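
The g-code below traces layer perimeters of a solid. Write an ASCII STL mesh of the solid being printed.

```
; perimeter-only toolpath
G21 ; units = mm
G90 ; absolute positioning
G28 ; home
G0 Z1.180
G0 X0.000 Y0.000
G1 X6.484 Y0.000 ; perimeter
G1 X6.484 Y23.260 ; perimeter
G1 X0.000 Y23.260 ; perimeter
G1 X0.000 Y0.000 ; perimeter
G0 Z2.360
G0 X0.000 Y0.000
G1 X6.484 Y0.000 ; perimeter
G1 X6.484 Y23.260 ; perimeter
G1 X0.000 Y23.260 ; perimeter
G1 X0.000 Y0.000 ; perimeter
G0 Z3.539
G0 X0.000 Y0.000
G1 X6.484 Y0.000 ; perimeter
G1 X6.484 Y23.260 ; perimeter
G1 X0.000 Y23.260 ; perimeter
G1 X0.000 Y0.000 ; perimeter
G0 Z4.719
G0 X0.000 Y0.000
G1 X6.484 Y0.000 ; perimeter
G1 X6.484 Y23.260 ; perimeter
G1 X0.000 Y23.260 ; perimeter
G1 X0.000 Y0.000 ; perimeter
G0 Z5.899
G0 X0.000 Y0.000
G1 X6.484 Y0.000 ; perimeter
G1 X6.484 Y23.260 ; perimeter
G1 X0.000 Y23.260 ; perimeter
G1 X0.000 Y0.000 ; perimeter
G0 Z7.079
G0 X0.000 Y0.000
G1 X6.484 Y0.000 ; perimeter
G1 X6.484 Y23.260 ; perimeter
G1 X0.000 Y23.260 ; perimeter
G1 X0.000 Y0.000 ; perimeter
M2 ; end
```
solid part
  facet normal 0.0000 0.0000 -1.0000
    outer loop
      vertex 6.484 23.260 0.000
      vertex 6.484 0.000 0.000
      vertex 0.000 0.000 0.000
    endloop
  endfacet
  facet normal 0.0000 0.0000 -1.0000
    outer loop
      vertex 0.000 23.260 0.000
      vertex 6.484 23.260 0.000
      vertex 0.000 0.000 0.000
    endloop
  endfacet
  facet normal 0.0000 0.0000 1.0000
    outer loop
      vertex 0.000 0.000 7.079
      vertex 6.484 0.000 7.079
      vertex 6.484 23.260 7.079
    endloop
  endfacet
  facet normal 0.0000 0.0000 1.0000
    outer loop
      vertex 0.000 0.000 7.079
      vertex 6.484 23.260 7.079
      vertex 0.000 23.260 7.079
    endloop
  endfacet
  facet normal 0.0000 -1.0000 0.0000
    outer loop
      vertex 0.000 0.000 0.000
      vertex 6.484 0.000 0.000
      vertex 6.484 0.000 7.079
    endloop
  endfacet
  facet normal 0.0000 -1.0000 0.0000
    outer loop
      vertex 0.000 0.000 0.000
      vertex 6.484 0.000 7.079
      vertex 0.000 0.000 7.079
    endloop
  endfacet
  facet normal 0.0000 1.0000 0.0000
    outer loop
      vertex 6.484 23.260 7.079
      vertex 6.484 23.260 0.000
      vertex 0.000 23.260 0.000
    endloop
  endfacet
  facet normal 0.0000 1.0000 0.0000
    outer loop
      vertex 0.000 23.260 7.079
      vertex 6.484 23.260 7.079
      vertex 0.000 23.260 0.000
    endloop
  endfacet
  facet normal -1.0000 0.0000 0.0000
    outer loop
      vertex 0.000 23.260 7.079
      vertex 0.000 23.260 0.000
      vertex 0.000 0.000 0.000
    endloop
  endfacet
  facet normal -1.0000 0.0000 0.0000
    outer loop
      vertex 0.000 0.000 7.079
      vertex 0.000 23.260 7.079
      vertex 0.000 0.000 0.000
    endloop
  endfacet
  facet normal 1.0000 0.0000 0.0000
    outer loop
      vertex 6.484 0.000 0.000
      vertex 6.484 23.260 0.000
      vertex 6.484 23.260 7.079
    endloop
  endfacet
  facet normal 1.0000 0.0000 0.0000
    outer loop
      vertex 6.484 0.000 0.000
      vertex 6.484 23.260 7.079
      vertex 6.484 0.000 7.079
    endloop
  endfacet
endsolid part

The G0 Z moves step by Δz≈1.180 mm. Every layer's G1 loop is the same polygon, so the solid is a straight extrusion of it from z=0 to z≈7.08. Closing with flat bottom and top caps and triangulating gives 12 facets — a rectangular box, roughly 6.48 × 23.3 mm footprint and 7.08 mm tall.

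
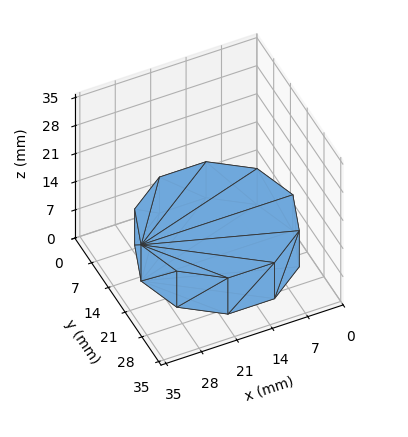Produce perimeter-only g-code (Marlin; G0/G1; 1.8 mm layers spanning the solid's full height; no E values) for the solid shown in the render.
Reading the render: the shape is a regular 10-sided prism (a cylinder approximated with 10 flat sides), circumscribed radius ≈ 15 mm, height ≈ 9 mm (dimensions read to the nearest mm from the axis ticks). For the g-code, the solid's height is divided into equal slices at the stated Δz and each level perimeter traced with G1 moves after a G0 lift.

; perimeter-only toolpath
G21 ; units = mm
G90 ; absolute positioning
G28 ; home
; layer 1
G0 Z1.8
G0 X30.0 Y15.0
G1 X27.1 Y23.8
G1 X19.6 Y29.3
G1 X10.4 Y29.3
G1 X2.9 Y23.8
G1 X0.0 Y15.0
G1 X2.9 Y6.2
G1 X10.4 Y0.7
G1 X19.6 Y0.7
G1 X27.1 Y6.2
G1 X30.0 Y15.0
; layer 2
G0 Z3.6
G0 X30.0 Y15.0
G1 X27.1 Y23.8
G1 X19.6 Y29.3
G1 X10.4 Y29.3
G1 X2.9 Y23.8
G1 X0.0 Y15.0
G1 X2.9 Y6.2
G1 X10.4 Y0.7
G1 X19.6 Y0.7
G1 X27.1 Y6.2
G1 X30.0 Y15.0
; layer 3
G0 Z5.4
G0 X30.0 Y15.0
G1 X27.1 Y23.8
G1 X19.6 Y29.3
G1 X10.4 Y29.3
G1 X2.9 Y23.8
G1 X0.0 Y15.0
G1 X2.9 Y6.2
G1 X10.4 Y0.7
G1 X19.6 Y0.7
G1 X27.1 Y6.2
G1 X30.0 Y15.0
; layer 4
G0 Z7.2
G0 X30.0 Y15.0
G1 X27.1 Y23.8
G1 X19.6 Y29.3
G1 X10.4 Y29.3
G1 X2.9 Y23.8
G1 X0.0 Y15.0
G1 X2.9 Y6.2
G1 X10.4 Y0.7
G1 X19.6 Y0.7
G1 X27.1 Y6.2
G1 X30.0 Y15.0
; layer 5
G0 Z9.0
G0 X30.0 Y15.0
G1 X27.1 Y23.8
G1 X19.6 Y29.3
G1 X10.4 Y29.3
G1 X2.9 Y23.8
G1 X0.0 Y15.0
G1 X2.9 Y6.2
G1 X10.4 Y0.7
G1 X19.6 Y0.7
G1 X27.1 Y6.2
G1 X30.0 Y15.0
M2 ; end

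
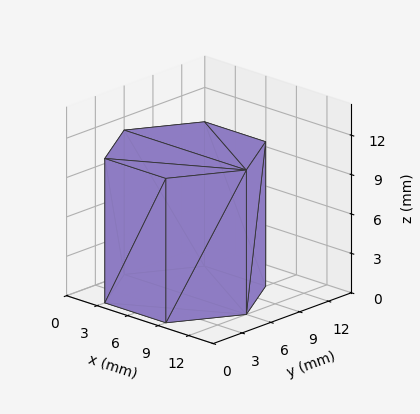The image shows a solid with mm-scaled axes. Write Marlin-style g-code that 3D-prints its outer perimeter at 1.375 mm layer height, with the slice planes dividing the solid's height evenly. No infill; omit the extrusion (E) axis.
Reading the render: the shape is a regular 6-sided prism (a cylinder approximated with 6 flat sides), circumscribed radius ≈ 6 mm, height ≈ 11 mm (dimensions read to the nearest mm from the axis ticks). For the g-code, the solid's height is divided into equal slices at the stated Δz and each level perimeter traced with G1 moves after a G0 lift.

; perimeter-only toolpath
G21 ; units = mm
G90 ; absolute positioning
G28 ; home
; layer 1
G0 Z1.375
G0 X12.000 Y6.000
G1 X9.000 Y11.196
G1 X3.000 Y11.196
G1 X0.000 Y6.000
G1 X3.000 Y0.804
G1 X9.000 Y0.804
G1 X12.000 Y6.000
; layer 2
G0 Z2.750
G0 X12.000 Y6.000
G1 X9.000 Y11.196
G1 X3.000 Y11.196
G1 X0.000 Y6.000
G1 X3.000 Y0.804
G1 X9.000 Y0.804
G1 X12.000 Y6.000
; layer 3
G0 Z4.125
G0 X12.000 Y6.000
G1 X9.000 Y11.196
G1 X3.000 Y11.196
G1 X0.000 Y6.000
G1 X3.000 Y0.804
G1 X9.000 Y0.804
G1 X12.000 Y6.000
; layer 4
G0 Z5.500
G0 X12.000 Y6.000
G1 X9.000 Y11.196
G1 X3.000 Y11.196
G1 X0.000 Y6.000
G1 X3.000 Y0.804
G1 X9.000 Y0.804
G1 X12.000 Y6.000
; layer 5
G0 Z6.875
G0 X12.000 Y6.000
G1 X9.000 Y11.196
G1 X3.000 Y11.196
G1 X0.000 Y6.000
G1 X3.000 Y0.804
G1 X9.000 Y0.804
G1 X12.000 Y6.000
; layer 6
G0 Z8.250
G0 X12.000 Y6.000
G1 X9.000 Y11.196
G1 X3.000 Y11.196
G1 X0.000 Y6.000
G1 X3.000 Y0.804
G1 X9.000 Y0.804
G1 X12.000 Y6.000
; layer 7
G0 Z9.625
G0 X12.000 Y6.000
G1 X9.000 Y11.196
G1 X3.000 Y11.196
G1 X0.000 Y6.000
G1 X3.000 Y0.804
G1 X9.000 Y0.804
G1 X12.000 Y6.000
; layer 8
G0 Z11.000
G0 X12.000 Y6.000
G1 X9.000 Y11.196
G1 X3.000 Y11.196
G1 X0.000 Y6.000
G1 X3.000 Y0.804
G1 X9.000 Y0.804
G1 X12.000 Y6.000
M2 ; end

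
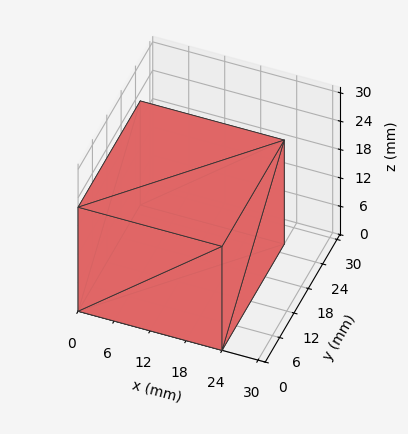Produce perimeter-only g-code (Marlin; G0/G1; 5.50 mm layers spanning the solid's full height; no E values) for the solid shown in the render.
Reading the render: the shape is a rectangular box, roughly 24 × 26 mm footprint and 22 mm tall (dimensions read to the nearest mm from the axis ticks). For the g-code, the solid's height is divided into equal slices at the stated Δz and each level perimeter traced with G1 moves after a G0 lift.

; perimeter-only toolpath
G21 ; units = mm
G90 ; absolute positioning
G28 ; home
; layer 1
G0 Z5.50
G0 X0.00 Y0.00
G1 X24.00 Y0.00
G1 X24.00 Y26.00
G1 X0.00 Y26.00
G1 X0.00 Y0.00
; layer 2
G0 Z11.00
G0 X0.00 Y0.00
G1 X24.00 Y0.00
G1 X24.00 Y26.00
G1 X0.00 Y26.00
G1 X0.00 Y0.00
; layer 3
G0 Z16.50
G0 X0.00 Y0.00
G1 X24.00 Y0.00
G1 X24.00 Y26.00
G1 X0.00 Y26.00
G1 X0.00 Y0.00
; layer 4
G0 Z22.00
G0 X0.00 Y0.00
G1 X24.00 Y0.00
G1 X24.00 Y26.00
G1 X0.00 Y26.00
G1 X0.00 Y0.00
M2 ; end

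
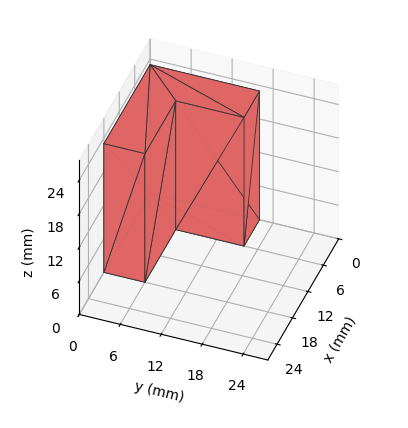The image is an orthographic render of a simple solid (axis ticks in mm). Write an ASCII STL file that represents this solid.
Reading the render: the shape is an L-shaped prism: outer 18 × 16 mm, arm thicknesses ≈ 6 mm (horizontal) and 6 mm (vertical), extruded 23 mm in z (dimensions read to the nearest mm from the axis ticks). For the STL, each face is triangulated and given an outward normal.

solid part
  facet normal 0.0000 0.0000 -1.0000
    outer loop
      vertex 18.00 6.00 0.00
      vertex 18.00 0.00 0.00
      vertex 0.00 0.00 0.00
    endloop
  endfacet
  facet normal 0.0000 0.0000 -1.0000
    outer loop
      vertex 6.00 6.00 0.00
      vertex 18.00 6.00 0.00
      vertex 0.00 0.00 0.00
    endloop
  endfacet
  facet normal 0.0000 0.0000 -1.0000
    outer loop
      vertex 6.00 16.00 0.00
      vertex 6.00 6.00 0.00
      vertex 0.00 0.00 0.00
    endloop
  endfacet
  facet normal 0.0000 0.0000 -1.0000
    outer loop
      vertex 0.00 16.00 0.00
      vertex 6.00 16.00 0.00
      vertex 0.00 0.00 0.00
    endloop
  endfacet
  facet normal 0.0000 0.0000 1.0000
    outer loop
      vertex 0.00 0.00 23.00
      vertex 18.00 0.00 23.00
      vertex 18.00 6.00 23.00
    endloop
  endfacet
  facet normal 0.0000 0.0000 1.0000
    outer loop
      vertex 0.00 0.00 23.00
      vertex 18.00 6.00 23.00
      vertex 6.00 6.00 23.00
    endloop
  endfacet
  facet normal 0.0000 0.0000 1.0000
    outer loop
      vertex 0.00 0.00 23.00
      vertex 6.00 6.00 23.00
      vertex 6.00 16.00 23.00
    endloop
  endfacet
  facet normal 0.0000 0.0000 1.0000
    outer loop
      vertex 0.00 0.00 23.00
      vertex 6.00 16.00 23.00
      vertex 0.00 16.00 23.00
    endloop
  endfacet
  facet normal 0.0000 -1.0000 0.0000
    outer loop
      vertex 0.00 0.00 0.00
      vertex 18.00 0.00 0.00
      vertex 18.00 0.00 23.00
    endloop
  endfacet
  facet normal 0.0000 -1.0000 0.0000
    outer loop
      vertex 0.00 0.00 0.00
      vertex 18.00 0.00 23.00
      vertex 0.00 0.00 23.00
    endloop
  endfacet
  facet normal 1.0000 0.0000 0.0000
    outer loop
      vertex 18.00 0.00 0.00
      vertex 18.00 6.00 0.00
      vertex 18.00 6.00 23.00
    endloop
  endfacet
  facet normal 1.0000 0.0000 0.0000
    outer loop
      vertex 18.00 0.00 0.00
      vertex 18.00 6.00 23.00
      vertex 18.00 0.00 23.00
    endloop
  endfacet
  facet normal 0.0000 1.0000 0.0000
    outer loop
      vertex 18.00 6.00 0.00
      vertex 6.00 6.00 0.00
      vertex 6.00 6.00 23.00
    endloop
  endfacet
  facet normal 0.0000 1.0000 0.0000
    outer loop
      vertex 18.00 6.00 0.00
      vertex 6.00 6.00 23.00
      vertex 18.00 6.00 23.00
    endloop
  endfacet
  facet normal 1.0000 0.0000 0.0000
    outer loop
      vertex 6.00 6.00 0.00
      vertex 6.00 16.00 0.00
      vertex 6.00 16.00 23.00
    endloop
  endfacet
  facet normal 1.0000 0.0000 0.0000
    outer loop
      vertex 6.00 6.00 0.00
      vertex 6.00 16.00 23.00
      vertex 6.00 6.00 23.00
    endloop
  endfacet
  facet normal 0.0000 1.0000 0.0000
    outer loop
      vertex 6.00 16.00 0.00
      vertex 0.00 16.00 0.00
      vertex 0.00 16.00 23.00
    endloop
  endfacet
  facet normal 0.0000 1.0000 0.0000
    outer loop
      vertex 6.00 16.00 0.00
      vertex 0.00 16.00 23.00
      vertex 6.00 16.00 23.00
    endloop
  endfacet
  facet normal -1.0000 0.0000 0.0000
    outer loop
      vertex 0.00 16.00 0.00
      vertex 0.00 0.00 0.00
      vertex 0.00 0.00 23.00
    endloop
  endfacet
  facet normal -1.0000 0.0000 0.0000
    outer loop
      vertex 0.00 16.00 0.00
      vertex 0.00 0.00 23.00
      vertex 0.00 16.00 23.00
    endloop
  endfacet
endsolid part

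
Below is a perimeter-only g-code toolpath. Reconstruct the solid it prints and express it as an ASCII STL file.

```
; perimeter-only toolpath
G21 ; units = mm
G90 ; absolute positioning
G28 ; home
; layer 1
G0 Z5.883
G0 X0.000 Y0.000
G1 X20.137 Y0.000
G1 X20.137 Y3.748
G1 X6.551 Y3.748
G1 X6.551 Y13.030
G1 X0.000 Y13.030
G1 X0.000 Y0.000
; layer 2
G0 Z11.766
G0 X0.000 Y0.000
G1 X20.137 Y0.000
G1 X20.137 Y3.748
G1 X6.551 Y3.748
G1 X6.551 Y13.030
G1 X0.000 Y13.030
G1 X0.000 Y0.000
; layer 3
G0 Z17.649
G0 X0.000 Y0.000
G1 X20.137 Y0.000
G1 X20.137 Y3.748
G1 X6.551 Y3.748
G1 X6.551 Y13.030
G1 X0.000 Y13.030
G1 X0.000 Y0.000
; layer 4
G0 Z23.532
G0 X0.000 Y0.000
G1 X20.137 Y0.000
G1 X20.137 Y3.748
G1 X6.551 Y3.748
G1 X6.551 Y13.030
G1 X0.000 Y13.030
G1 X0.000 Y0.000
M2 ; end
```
solid part
  facet normal 0.0000 0.0000 -1.0000
    outer loop
      vertex 20.137 3.748 0.000
      vertex 20.137 0.000 0.000
      vertex 0.000 0.000 0.000
    endloop
  endfacet
  facet normal 0.0000 0.0000 -1.0000
    outer loop
      vertex 6.551 3.748 0.000
      vertex 20.137 3.748 0.000
      vertex 0.000 0.000 0.000
    endloop
  endfacet
  facet normal 0.0000 0.0000 -1.0000
    outer loop
      vertex 6.551 13.030 0.000
      vertex 6.551 3.748 0.000
      vertex 0.000 0.000 0.000
    endloop
  endfacet
  facet normal 0.0000 0.0000 -1.0000
    outer loop
      vertex 0.000 13.030 0.000
      vertex 6.551 13.030 0.000
      vertex 0.000 0.000 0.000
    endloop
  endfacet
  facet normal 0.0000 0.0000 1.0000
    outer loop
      vertex 0.000 0.000 23.532
      vertex 20.137 0.000 23.532
      vertex 20.137 3.748 23.532
    endloop
  endfacet
  facet normal 0.0000 0.0000 1.0000
    outer loop
      vertex 0.000 0.000 23.532
      vertex 20.137 3.748 23.532
      vertex 6.551 3.748 23.532
    endloop
  endfacet
  facet normal 0.0000 0.0000 1.0000
    outer loop
      vertex 0.000 0.000 23.532
      vertex 6.551 3.748 23.532
      vertex 6.551 13.030 23.532
    endloop
  endfacet
  facet normal 0.0000 0.0000 1.0000
    outer loop
      vertex 0.000 0.000 23.532
      vertex 6.551 13.030 23.532
      vertex 0.000 13.030 23.532
    endloop
  endfacet
  facet normal 0.0000 -1.0000 0.0000
    outer loop
      vertex 0.000 0.000 0.000
      vertex 20.137 0.000 0.000
      vertex 20.137 0.000 23.532
    endloop
  endfacet
  facet normal 0.0000 -1.0000 0.0000
    outer loop
      vertex 0.000 0.000 0.000
      vertex 20.137 0.000 23.532
      vertex 0.000 0.000 23.532
    endloop
  endfacet
  facet normal 1.0000 0.0000 0.0000
    outer loop
      vertex 20.137 0.000 0.000
      vertex 20.137 3.748 0.000
      vertex 20.137 3.748 23.532
    endloop
  endfacet
  facet normal 1.0000 0.0000 0.0000
    outer loop
      vertex 20.137 0.000 0.000
      vertex 20.137 3.748 23.532
      vertex 20.137 0.000 23.532
    endloop
  endfacet
  facet normal 0.0000 1.0000 0.0000
    outer loop
      vertex 20.137 3.748 0.000
      vertex 6.551 3.748 0.000
      vertex 6.551 3.748 23.532
    endloop
  endfacet
  facet normal 0.0000 1.0000 0.0000
    outer loop
      vertex 20.137 3.748 0.000
      vertex 6.551 3.748 23.532
      vertex 20.137 3.748 23.532
    endloop
  endfacet
  facet normal 1.0000 0.0000 0.0000
    outer loop
      vertex 6.551 3.748 0.000
      vertex 6.551 13.030 0.000
      vertex 6.551 13.030 23.532
    endloop
  endfacet
  facet normal 1.0000 0.0000 0.0000
    outer loop
      vertex 6.551 3.748 0.000
      vertex 6.551 13.030 23.532
      vertex 6.551 3.748 23.532
    endloop
  endfacet
  facet normal 0.0000 1.0000 0.0000
    outer loop
      vertex 6.551 13.030 0.000
      vertex 0.000 13.030 0.000
      vertex 0.000 13.030 23.532
    endloop
  endfacet
  facet normal 0.0000 1.0000 0.0000
    outer loop
      vertex 6.551 13.030 0.000
      vertex 0.000 13.030 23.532
      vertex 6.551 13.030 23.532
    endloop
  endfacet
  facet normal -1.0000 0.0000 0.0000
    outer loop
      vertex 0.000 13.030 0.000
      vertex 0.000 0.000 0.000
      vertex 0.000 0.000 23.532
    endloop
  endfacet
  facet normal -1.0000 0.0000 0.0000
    outer loop
      vertex 0.000 13.030 0.000
      vertex 0.000 0.000 23.532
      vertex 0.000 13.030 23.532
    endloop
  endfacet
endsolid part

The G0 Z moves step by Δz≈5.883 mm. Every layer's G1 loop is the same polygon, so the solid is a straight extrusion of it from z=0 to z≈23.5. Closing with flat bottom and top caps and triangulating gives 20 facets — an L-shaped prism: outer 20.1 × 13 mm, arm thicknesses ≈ 3.75 mm (horizontal) and 6.55 mm (vertical), extruded 23.5 mm in z.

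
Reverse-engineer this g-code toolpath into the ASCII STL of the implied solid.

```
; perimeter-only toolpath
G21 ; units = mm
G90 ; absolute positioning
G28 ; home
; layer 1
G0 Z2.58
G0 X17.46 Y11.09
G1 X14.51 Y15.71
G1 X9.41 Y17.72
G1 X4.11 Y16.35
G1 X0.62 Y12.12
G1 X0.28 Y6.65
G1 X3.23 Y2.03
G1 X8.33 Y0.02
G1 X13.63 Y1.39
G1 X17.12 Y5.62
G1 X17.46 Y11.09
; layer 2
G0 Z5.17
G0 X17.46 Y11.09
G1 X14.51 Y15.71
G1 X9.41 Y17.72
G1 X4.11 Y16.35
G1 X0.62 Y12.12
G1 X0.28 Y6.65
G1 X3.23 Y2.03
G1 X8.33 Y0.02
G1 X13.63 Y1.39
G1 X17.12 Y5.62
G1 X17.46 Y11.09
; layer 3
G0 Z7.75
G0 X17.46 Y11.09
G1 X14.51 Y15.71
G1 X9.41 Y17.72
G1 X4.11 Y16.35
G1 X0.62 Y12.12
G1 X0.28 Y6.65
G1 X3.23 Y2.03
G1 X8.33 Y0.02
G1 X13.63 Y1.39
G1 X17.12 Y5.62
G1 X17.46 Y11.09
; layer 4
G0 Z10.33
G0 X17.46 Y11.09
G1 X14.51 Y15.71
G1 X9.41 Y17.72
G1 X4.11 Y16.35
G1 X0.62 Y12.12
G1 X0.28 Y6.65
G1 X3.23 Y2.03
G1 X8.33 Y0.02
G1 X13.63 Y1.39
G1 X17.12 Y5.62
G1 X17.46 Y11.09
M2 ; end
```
solid part
  facet normal 0.0000 0.0000 -1.0000
    outer loop
      vertex 9.41 17.72 0.00
      vertex 14.51 15.71 0.00
      vertex 17.46 11.09 0.00
    endloop
  endfacet
  facet normal 0.0000 0.0000 -1.0000
    outer loop
      vertex 4.11 16.35 0.00
      vertex 9.41 17.72 0.00
      vertex 17.46 11.09 0.00
    endloop
  endfacet
  facet normal 0.0000 0.0000 -1.0000
    outer loop
      vertex 0.62 12.12 0.00
      vertex 4.11 16.35 0.00
      vertex 17.46 11.09 0.00
    endloop
  endfacet
  facet normal 0.0000 0.0000 -1.0000
    outer loop
      vertex 0.28 6.65 0.00
      vertex 0.62 12.12 0.00
      vertex 17.46 11.09 0.00
    endloop
  endfacet
  facet normal 0.0000 0.0000 -1.0000
    outer loop
      vertex 3.23 2.03 0.00
      vertex 0.28 6.65 0.00
      vertex 17.46 11.09 0.00
    endloop
  endfacet
  facet normal 0.0000 0.0000 -1.0000
    outer loop
      vertex 8.33 0.02 0.00
      vertex 3.23 2.03 0.00
      vertex 17.46 11.09 0.00
    endloop
  endfacet
  facet normal 0.0000 0.0000 -1.0000
    outer loop
      vertex 13.63 1.39 0.00
      vertex 8.33 0.02 0.00
      vertex 17.46 11.09 0.00
    endloop
  endfacet
  facet normal 0.0000 0.0000 -1.0000
    outer loop
      vertex 17.12 5.62 0.00
      vertex 13.63 1.39 0.00
      vertex 17.46 11.09 0.00
    endloop
  endfacet
  facet normal 0.0000 0.0000 1.0000
    outer loop
      vertex 17.46 11.09 10.33
      vertex 14.51 15.71 10.33
      vertex 9.41 17.72 10.33
    endloop
  endfacet
  facet normal 0.0000 0.0000 1.0000
    outer loop
      vertex 17.46 11.09 10.33
      vertex 9.41 17.72 10.33
      vertex 4.11 16.35 10.33
    endloop
  endfacet
  facet normal 0.0000 0.0000 1.0000
    outer loop
      vertex 17.46 11.09 10.33
      vertex 4.11 16.35 10.33
      vertex 0.62 12.12 10.33
    endloop
  endfacet
  facet normal 0.0000 0.0000 1.0000
    outer loop
      vertex 17.46 11.09 10.33
      vertex 0.62 12.12 10.33
      vertex 0.28 6.65 10.33
    endloop
  endfacet
  facet normal 0.0000 0.0000 1.0000
    outer loop
      vertex 17.46 11.09 10.33
      vertex 0.28 6.65 10.33
      vertex 3.23 2.03 10.33
    endloop
  endfacet
  facet normal 0.0000 0.0000 1.0000
    outer loop
      vertex 17.46 11.09 10.33
      vertex 3.23 2.03 10.33
      vertex 8.33 0.02 10.33
    endloop
  endfacet
  facet normal 0.0000 0.0000 1.0000
    outer loop
      vertex 17.46 11.09 10.33
      vertex 8.33 0.02 10.33
      vertex 13.63 1.39 10.33
    endloop
  endfacet
  facet normal 0.0000 0.0000 1.0000
    outer loop
      vertex 17.46 11.09 10.33
      vertex 13.63 1.39 10.33
      vertex 17.12 5.62 10.33
    endloop
  endfacet
  facet normal 0.8428 0.5382 0.0000
    outer loop
      vertex 17.46 11.09 0.00
      vertex 14.51 15.71 0.00
      vertex 14.51 15.71 10.33
    endloop
  endfacet
  facet normal 0.8428 0.5382 0.0000
    outer loop
      vertex 17.46 11.09 0.00
      vertex 14.51 15.71 10.33
      vertex 17.46 11.09 10.33
    endloop
  endfacet
  facet normal 0.3667 0.9304 0.0000
    outer loop
      vertex 14.51 15.71 0.00
      vertex 9.41 17.72 0.00
      vertex 9.41 17.72 10.33
    endloop
  endfacet
  facet normal 0.3667 0.9304 0.0000
    outer loop
      vertex 14.51 15.71 0.00
      vertex 9.41 17.72 10.33
      vertex 14.51 15.71 10.33
    endloop
  endfacet
  facet normal -0.2503 0.9682 0.0000
    outer loop
      vertex 9.41 17.72 0.00
      vertex 4.11 16.35 0.00
      vertex 4.11 16.35 10.33
    endloop
  endfacet
  facet normal -0.2503 0.9682 0.0000
    outer loop
      vertex 9.41 17.72 0.00
      vertex 4.11 16.35 10.33
      vertex 9.41 17.72 10.33
    endloop
  endfacet
  facet normal -0.7714 0.6364 0.0000
    outer loop
      vertex 4.11 16.35 0.00
      vertex 0.62 12.12 0.00
      vertex 0.62 12.12 10.33
    endloop
  endfacet
  facet normal -0.7714 0.6364 0.0000
    outer loop
      vertex 4.11 16.35 0.00
      vertex 0.62 12.12 10.33
      vertex 4.11 16.35 10.33
    endloop
  endfacet
  facet normal -0.9981 0.0620 0.0000
    outer loop
      vertex 0.62 12.12 0.00
      vertex 0.28 6.65 0.00
      vertex 0.28 6.65 10.33
    endloop
  endfacet
  facet normal -0.9981 0.0620 0.0000
    outer loop
      vertex 0.62 12.12 0.00
      vertex 0.28 6.65 10.33
      vertex 0.62 12.12 10.33
    endloop
  endfacet
  facet normal -0.8428 -0.5382 0.0000
    outer loop
      vertex 0.28 6.65 0.00
      vertex 3.23 2.03 0.00
      vertex 3.23 2.03 10.33
    endloop
  endfacet
  facet normal -0.8428 -0.5382 0.0000
    outer loop
      vertex 0.28 6.65 0.00
      vertex 3.23 2.03 10.33
      vertex 0.28 6.65 10.33
    endloop
  endfacet
  facet normal -0.3667 -0.9304 0.0000
    outer loop
      vertex 3.23 2.03 0.00
      vertex 8.33 0.02 0.00
      vertex 8.33 0.02 10.33
    endloop
  endfacet
  facet normal -0.3667 -0.9304 0.0000
    outer loop
      vertex 3.23 2.03 0.00
      vertex 8.33 0.02 10.33
      vertex 3.23 2.03 10.33
    endloop
  endfacet
  facet normal 0.2503 -0.9682 0.0000
    outer loop
      vertex 8.33 0.02 0.00
      vertex 13.63 1.39 0.00
      vertex 13.63 1.39 10.33
    endloop
  endfacet
  facet normal 0.2503 -0.9682 0.0000
    outer loop
      vertex 8.33 0.02 0.00
      vertex 13.63 1.39 10.33
      vertex 8.33 0.02 10.33
    endloop
  endfacet
  facet normal 0.7714 -0.6364 0.0000
    outer loop
      vertex 13.63 1.39 0.00
      vertex 17.12 5.62 0.00
      vertex 17.12 5.62 10.33
    endloop
  endfacet
  facet normal 0.7714 -0.6364 0.0000
    outer loop
      vertex 13.63 1.39 0.00
      vertex 17.12 5.62 10.33
      vertex 13.63 1.39 10.33
    endloop
  endfacet
  facet normal 0.9981 -0.0620 0.0000
    outer loop
      vertex 17.12 5.62 0.00
      vertex 17.46 11.09 0.00
      vertex 17.46 11.09 10.33
    endloop
  endfacet
  facet normal 0.9981 -0.0620 0.0000
    outer loop
      vertex 17.12 5.62 0.00
      vertex 17.46 11.09 10.33
      vertex 17.12 5.62 10.33
    endloop
  endfacet
endsolid part

The G0 Z moves step by Δz≈2.58 mm. Every layer's G1 loop is the same polygon, so the solid is a straight extrusion of it from z=0 to z≈10.3. Closing with flat bottom and top caps and triangulating gives 36 facets — a regular 10-sided prism (a cylinder approximated with 10 flat sides), circumscribed radius ≈ 8.87 mm, height ≈ 10.3 mm.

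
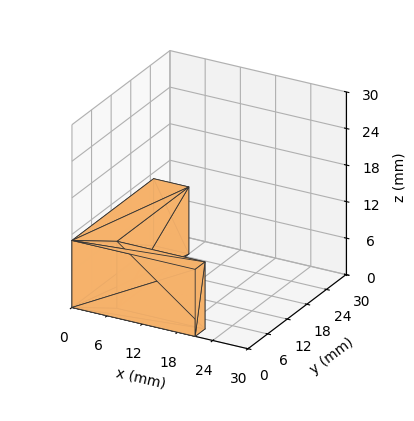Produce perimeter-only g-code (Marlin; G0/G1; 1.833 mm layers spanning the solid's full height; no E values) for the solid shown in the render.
Reading the render: the shape is an L-shaped prism: outer 21 × 25 mm, arm thicknesses ≈ 3 mm (horizontal) and 6 mm (vertical), extruded 11 mm in z (dimensions read to the nearest mm from the axis ticks). For the g-code, the solid's height is divided into equal slices at the stated Δz and each level perimeter traced with G1 moves after a G0 lift.

; perimeter-only toolpath
G21 ; units = mm
G90 ; absolute positioning
G28 ; home
; layer 1
G0 Z1.833
G0 X0.000 Y0.000
G1 X21.000 Y0.000
G1 X21.000 Y3.000
G1 X6.000 Y3.000
G1 X6.000 Y25.000
G1 X0.000 Y25.000
G1 X0.000 Y0.000
; layer 2
G0 Z3.667
G0 X0.000 Y0.000
G1 X21.000 Y0.000
G1 X21.000 Y3.000
G1 X6.000 Y3.000
G1 X6.000 Y25.000
G1 X0.000 Y25.000
G1 X0.000 Y0.000
; layer 3
G0 Z5.500
G0 X0.000 Y0.000
G1 X21.000 Y0.000
G1 X21.000 Y3.000
G1 X6.000 Y3.000
G1 X6.000 Y25.000
G1 X0.000 Y25.000
G1 X0.000 Y0.000
; layer 4
G0 Z7.333
G0 X0.000 Y0.000
G1 X21.000 Y0.000
G1 X21.000 Y3.000
G1 X6.000 Y3.000
G1 X6.000 Y25.000
G1 X0.000 Y25.000
G1 X0.000 Y0.000
; layer 5
G0 Z9.167
G0 X0.000 Y0.000
G1 X21.000 Y0.000
G1 X21.000 Y3.000
G1 X6.000 Y3.000
G1 X6.000 Y25.000
G1 X0.000 Y25.000
G1 X0.000 Y0.000
; layer 6
G0 Z11.000
G0 X0.000 Y0.000
G1 X21.000 Y0.000
G1 X21.000 Y3.000
G1 X6.000 Y3.000
G1 X6.000 Y25.000
G1 X0.000 Y25.000
G1 X0.000 Y0.000
M2 ; end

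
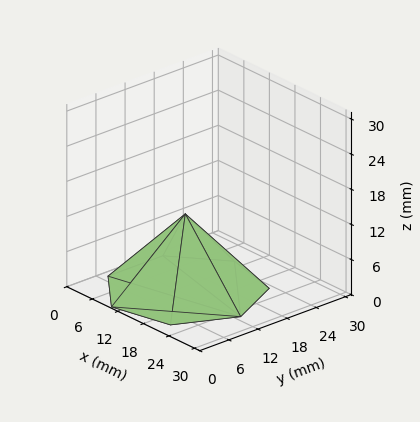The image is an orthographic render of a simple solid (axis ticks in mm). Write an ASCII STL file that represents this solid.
Reading the render: the shape is a regular 7-sided pyramid, base circumscribed radius ≈ 13 mm, apex at z ≈ 13 mm (dimensions read to the nearest mm from the axis ticks). For the STL, each face is triangulated and given an outward normal.

solid part
  facet normal 0.0000 0.0000 -1.0000
    outer loop
      vertex 10.11 25.67 0.00
      vertex 21.11 23.16 0.00
      vertex 26.00 13.00 0.00
    endloop
  endfacet
  facet normal 0.0000 0.0000 -1.0000
    outer loop
      vertex 1.29 18.64 0.00
      vertex 10.11 25.67 0.00
      vertex 26.00 13.00 0.00
    endloop
  endfacet
  facet normal 0.0000 0.0000 -1.0000
    outer loop
      vertex 1.29 7.36 0.00
      vertex 1.29 18.64 0.00
      vertex 26.00 13.00 0.00
    endloop
  endfacet
  facet normal 0.0000 0.0000 -1.0000
    outer loop
      vertex 10.11 0.33 0.00
      vertex 1.29 7.36 0.00
      vertex 26.00 13.00 0.00
    endloop
  endfacet
  facet normal 0.0000 0.0000 -1.0000
    outer loop
      vertex 21.11 2.84 0.00
      vertex 10.11 0.33 0.00
      vertex 26.00 13.00 0.00
    endloop
  endfacet
  facet normal 0.6694 0.3222 0.6694
    outer loop
      vertex 26.00 13.00 0.00
      vertex 21.11 23.16 0.00
      vertex 13.00 13.00 13.00
    endloop
  endfacet
  facet normal 0.1653 0.7244 0.6693
    outer loop
      vertex 21.11 23.16 0.00
      vertex 10.11 25.67 0.00
      vertex 13.00 13.00 13.00
    endloop
  endfacet
  facet normal -0.4631 0.5810 0.6693
    outer loop
      vertex 10.11 25.67 0.00
      vertex 1.29 18.64 0.00
      vertex 13.00 13.00 13.00
    endloop
  endfacet
  facet normal -0.7430 0.0000 0.6693
    outer loop
      vertex 1.29 18.64 0.00
      vertex 1.29 7.36 0.00
      vertex 13.00 13.00 13.00
    endloop
  endfacet
  facet normal -0.4631 -0.5810 0.6693
    outer loop
      vertex 1.29 7.36 0.00
      vertex 10.11 0.33 0.00
      vertex 13.00 13.00 13.00
    endloop
  endfacet
  facet normal 0.1653 -0.7244 0.6693
    outer loop
      vertex 10.11 0.33 0.00
      vertex 21.11 2.84 0.00
      vertex 13.00 13.00 13.00
    endloop
  endfacet
  facet normal 0.6694 -0.3222 0.6694
    outer loop
      vertex 21.11 2.84 0.00
      vertex 26.00 13.00 0.00
      vertex 13.00 13.00 13.00
    endloop
  endfacet
endsolid part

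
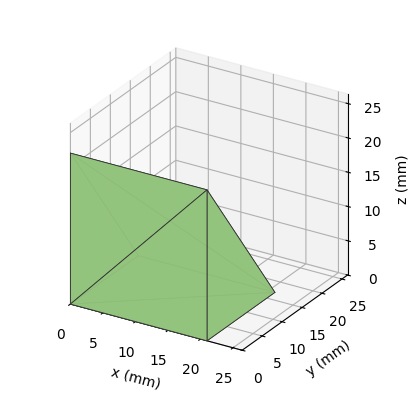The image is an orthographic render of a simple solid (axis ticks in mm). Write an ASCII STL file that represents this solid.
Reading the render: the shape is a wedge (ramp): 21 × 17 mm base, rising to 22 mm along the y=0 edge and sloping linearly to z=0 at y=17 (dimensions read to the nearest mm from the axis ticks). For the STL, each face is triangulated and given an outward normal.

solid part
  facet normal 0.0000 0.0000 -1.0000
    outer loop
      vertex 21.00 17.00 0.00
      vertex 21.00 0.00 0.00
      vertex 0.00 0.00 0.00
    endloop
  endfacet
  facet normal 0.0000 0.0000 -1.0000
    outer loop
      vertex 0.00 17.00 0.00
      vertex 21.00 17.00 0.00
      vertex 0.00 0.00 0.00
    endloop
  endfacet
  facet normal 0.0000 -1.0000 0.0000
    outer loop
      vertex 0.00 0.00 0.00
      vertex 21.00 0.00 0.00
      vertex 21.00 0.00 22.00
    endloop
  endfacet
  facet normal 0.0000 -1.0000 0.0000
    outer loop
      vertex 0.00 0.00 0.00
      vertex 21.00 0.00 22.00
      vertex 0.00 0.00 22.00
    endloop
  endfacet
  facet normal 0.0000 0.7913 0.6114
    outer loop
      vertex 0.00 0.00 22.00
      vertex 21.00 0.00 22.00
      vertex 21.00 17.00 0.00
    endloop
  endfacet
  facet normal 0.0000 0.7913 0.6114
    outer loop
      vertex 0.00 0.00 22.00
      vertex 21.00 17.00 0.00
      vertex 0.00 17.00 0.00
    endloop
  endfacet
  facet normal -1.0000 0.0000 0.0000
    outer loop
      vertex 0.00 0.00 22.00
      vertex 0.00 17.00 0.00
      vertex 0.00 0.00 0.00
    endloop
  endfacet
  facet normal 1.0000 0.0000 0.0000
    outer loop
      vertex 21.00 0.00 0.00
      vertex 21.00 17.00 0.00
      vertex 21.00 0.00 22.00
    endloop
  endfacet
endsolid part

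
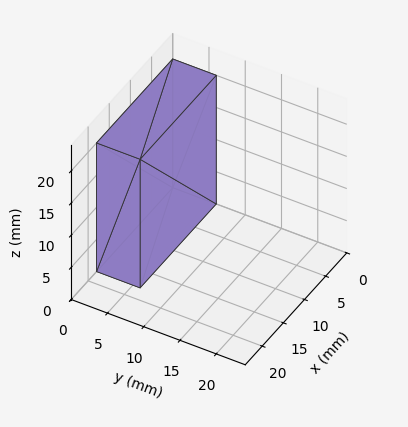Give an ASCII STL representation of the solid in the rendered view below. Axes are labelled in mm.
Reading the render: the shape is a rectangular box, roughly 18 × 6 mm footprint and 20 mm tall (dimensions read to the nearest mm from the axis ticks). For the STL, each face is triangulated and given an outward normal.

solid part
  facet normal 0.0000 0.0000 -1.0000
    outer loop
      vertex 18.000 6.000 0.000
      vertex 18.000 0.000 0.000
      vertex 0.000 0.000 0.000
    endloop
  endfacet
  facet normal 0.0000 0.0000 -1.0000
    outer loop
      vertex 0.000 6.000 0.000
      vertex 18.000 6.000 0.000
      vertex 0.000 0.000 0.000
    endloop
  endfacet
  facet normal 0.0000 0.0000 1.0000
    outer loop
      vertex 0.000 0.000 20.000
      vertex 18.000 0.000 20.000
      vertex 18.000 6.000 20.000
    endloop
  endfacet
  facet normal 0.0000 0.0000 1.0000
    outer loop
      vertex 0.000 0.000 20.000
      vertex 18.000 6.000 20.000
      vertex 0.000 6.000 20.000
    endloop
  endfacet
  facet normal 0.0000 -1.0000 0.0000
    outer loop
      vertex 0.000 0.000 0.000
      vertex 18.000 0.000 0.000
      vertex 18.000 0.000 20.000
    endloop
  endfacet
  facet normal 0.0000 -1.0000 0.0000
    outer loop
      vertex 0.000 0.000 0.000
      vertex 18.000 0.000 20.000
      vertex 0.000 0.000 20.000
    endloop
  endfacet
  facet normal 0.0000 1.0000 0.0000
    outer loop
      vertex 18.000 6.000 20.000
      vertex 18.000 6.000 0.000
      vertex 0.000 6.000 0.000
    endloop
  endfacet
  facet normal 0.0000 1.0000 0.0000
    outer loop
      vertex 0.000 6.000 20.000
      vertex 18.000 6.000 20.000
      vertex 0.000 6.000 0.000
    endloop
  endfacet
  facet normal -1.0000 0.0000 0.0000
    outer loop
      vertex 0.000 6.000 20.000
      vertex 0.000 6.000 0.000
      vertex 0.000 0.000 0.000
    endloop
  endfacet
  facet normal -1.0000 0.0000 0.0000
    outer loop
      vertex 0.000 0.000 20.000
      vertex 0.000 6.000 20.000
      vertex 0.000 0.000 0.000
    endloop
  endfacet
  facet normal 1.0000 0.0000 0.0000
    outer loop
      vertex 18.000 0.000 0.000
      vertex 18.000 6.000 0.000
      vertex 18.000 6.000 20.000
    endloop
  endfacet
  facet normal 1.0000 0.0000 0.0000
    outer loop
      vertex 18.000 0.000 0.000
      vertex 18.000 6.000 20.000
      vertex 18.000 0.000 20.000
    endloop
  endfacet
endsolid part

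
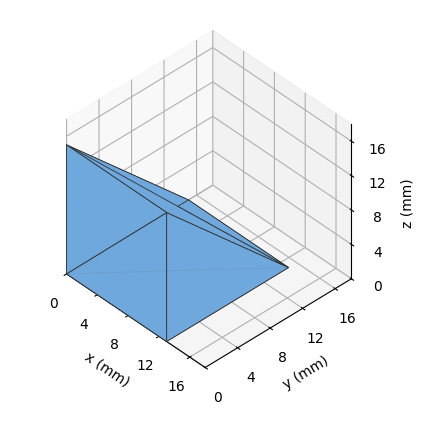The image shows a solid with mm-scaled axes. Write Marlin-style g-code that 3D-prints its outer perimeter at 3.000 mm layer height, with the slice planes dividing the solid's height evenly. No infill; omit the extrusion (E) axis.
Reading the render: the shape is a wedge (ramp): 13 × 15 mm base, rising to 15 mm along the y=0 edge and sloping linearly to z=0 at y=15 (dimensions read to the nearest mm from the axis ticks). For the g-code, the solid's height is divided into equal slices at the stated Δz and each level perimeter traced with G1 moves after a G0 lift.

; perimeter-only toolpath
G21 ; units = mm
G90 ; absolute positioning
G28 ; home
; layer 1
G0 Z3.000
G0 X0.000 Y0.000
G1 X13.000 Y0.000
G1 X13.000 Y12.000
G1 X0.000 Y12.000
G1 X0.000 Y0.000
; layer 2
G0 Z6.000
G0 X0.000 Y0.000
G1 X13.000 Y0.000
G1 X13.000 Y9.000
G1 X0.000 Y9.000
G1 X0.000 Y0.000
; layer 3
G0 Z9.000
G0 X0.000 Y0.000
G1 X13.000 Y0.000
G1 X13.000 Y6.000
G1 X0.000 Y6.000
G1 X0.000 Y0.000
; layer 4
G0 Z12.000
G0 X0.000 Y0.000
G1 X13.000 Y0.000
G1 X13.000 Y3.000
G1 X0.000 Y3.000
G1 X0.000 Y0.000
M2 ; end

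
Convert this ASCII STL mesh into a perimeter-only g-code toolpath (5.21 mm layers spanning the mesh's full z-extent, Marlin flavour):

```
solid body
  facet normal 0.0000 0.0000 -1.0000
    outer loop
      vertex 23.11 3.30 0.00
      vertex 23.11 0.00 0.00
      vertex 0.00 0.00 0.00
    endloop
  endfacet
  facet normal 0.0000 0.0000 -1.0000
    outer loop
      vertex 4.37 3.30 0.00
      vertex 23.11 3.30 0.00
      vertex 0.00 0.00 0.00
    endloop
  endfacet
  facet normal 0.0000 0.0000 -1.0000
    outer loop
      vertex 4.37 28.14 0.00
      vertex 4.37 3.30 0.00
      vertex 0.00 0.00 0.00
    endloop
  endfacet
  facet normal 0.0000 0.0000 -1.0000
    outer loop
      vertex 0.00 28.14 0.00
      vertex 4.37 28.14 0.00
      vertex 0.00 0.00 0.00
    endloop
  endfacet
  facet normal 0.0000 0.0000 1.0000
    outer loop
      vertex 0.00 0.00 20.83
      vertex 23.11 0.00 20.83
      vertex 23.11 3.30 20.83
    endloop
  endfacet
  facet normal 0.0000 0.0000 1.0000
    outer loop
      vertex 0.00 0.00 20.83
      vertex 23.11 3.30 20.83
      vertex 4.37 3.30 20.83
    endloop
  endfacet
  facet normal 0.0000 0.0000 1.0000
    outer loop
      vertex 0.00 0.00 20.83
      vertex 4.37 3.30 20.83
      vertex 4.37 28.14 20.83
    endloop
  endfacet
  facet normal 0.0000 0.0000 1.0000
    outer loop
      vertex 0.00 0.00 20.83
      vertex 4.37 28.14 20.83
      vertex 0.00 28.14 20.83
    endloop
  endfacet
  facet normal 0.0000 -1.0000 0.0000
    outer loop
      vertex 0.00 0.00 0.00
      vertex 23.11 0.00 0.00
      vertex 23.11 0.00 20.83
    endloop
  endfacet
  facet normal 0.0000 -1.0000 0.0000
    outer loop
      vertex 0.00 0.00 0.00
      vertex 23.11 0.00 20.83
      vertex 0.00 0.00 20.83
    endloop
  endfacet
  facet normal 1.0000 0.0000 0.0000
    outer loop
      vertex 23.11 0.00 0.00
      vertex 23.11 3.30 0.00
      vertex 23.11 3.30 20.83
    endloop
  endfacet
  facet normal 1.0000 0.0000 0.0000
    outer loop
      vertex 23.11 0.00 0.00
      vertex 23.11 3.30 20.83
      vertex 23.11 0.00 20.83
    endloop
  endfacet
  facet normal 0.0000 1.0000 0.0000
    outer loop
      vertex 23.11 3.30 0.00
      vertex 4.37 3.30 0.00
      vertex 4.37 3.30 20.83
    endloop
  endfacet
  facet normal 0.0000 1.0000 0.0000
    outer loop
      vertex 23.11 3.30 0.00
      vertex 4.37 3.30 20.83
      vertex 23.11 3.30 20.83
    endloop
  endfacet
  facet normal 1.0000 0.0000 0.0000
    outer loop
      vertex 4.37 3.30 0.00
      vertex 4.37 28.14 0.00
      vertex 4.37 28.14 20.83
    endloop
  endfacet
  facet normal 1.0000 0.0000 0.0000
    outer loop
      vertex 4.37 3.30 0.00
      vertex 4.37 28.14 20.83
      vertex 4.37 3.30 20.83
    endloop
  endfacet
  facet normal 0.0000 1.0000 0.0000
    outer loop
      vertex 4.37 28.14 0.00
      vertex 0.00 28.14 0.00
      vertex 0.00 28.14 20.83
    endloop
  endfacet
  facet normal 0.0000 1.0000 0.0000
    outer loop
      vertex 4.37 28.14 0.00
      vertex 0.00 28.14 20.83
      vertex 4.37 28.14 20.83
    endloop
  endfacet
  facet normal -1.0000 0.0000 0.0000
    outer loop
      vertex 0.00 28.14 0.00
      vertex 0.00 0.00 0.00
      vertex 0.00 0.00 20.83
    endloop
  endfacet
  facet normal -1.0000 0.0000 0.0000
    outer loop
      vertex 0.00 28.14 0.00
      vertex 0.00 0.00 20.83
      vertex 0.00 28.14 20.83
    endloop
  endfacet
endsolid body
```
; perimeter-only toolpath
G21 ; units = mm
G90 ; absolute positioning
G28 ; home
; layer 1
G0 Z5.21
G0 X0.00 Y0.00
G1 X23.11 Y0.00
G1 X23.11 Y3.30
G1 X4.37 Y3.30
G1 X4.37 Y28.14
G1 X0.00 Y28.14
G1 X0.00 Y0.00
; layer 2
G0 Z10.41
G0 X0.00 Y0.00
G1 X23.11 Y0.00
G1 X23.11 Y3.30
G1 X4.37 Y3.30
G1 X4.37 Y28.14
G1 X0.00 Y28.14
G1 X0.00 Y0.00
; layer 3
G0 Z15.62
G0 X0.00 Y0.00
G1 X23.11 Y0.00
G1 X23.11 Y3.30
G1 X4.37 Y3.30
G1 X4.37 Y28.14
G1 X0.00 Y28.14
G1 X0.00 Y0.00
; layer 4
G0 Z20.83
G0 X0.00 Y0.00
G1 X23.11 Y0.00
G1 X23.11 Y3.30
G1 X4.37 Y3.30
G1 X4.37 Y28.14
G1 X0.00 Y28.14
G1 X0.00 Y0.00
M2 ; end

The solid is an L-shaped prism: outer 23.1 × 28.1 mm, arm thicknesses ≈ 3.3 mm (horizontal) and 4.37 mm (vertical), extruded 20.8 mm in z. Slicing at Δz = 5.21 mm — 4 equal slices spanning the solid's height, so layer i sits at z = i·h/4 — gives 4 non-empty perimeters. Each is a 6-segment closed polygon; G0 lifts to the layer z and rapids to the start vertex, then G1 traces the edges.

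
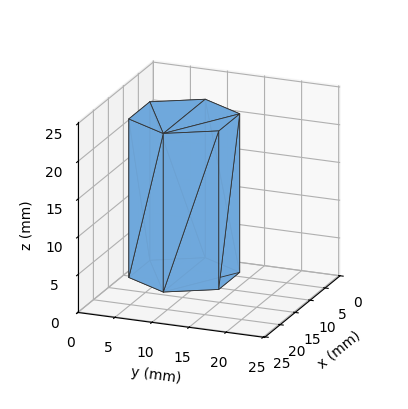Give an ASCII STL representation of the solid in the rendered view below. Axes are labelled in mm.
Reading the render: the shape is a regular 6-sided prism (a cylinder approximated with 6 flat sides), circumscribed radius ≈ 7 mm, height ≈ 21 mm (dimensions read to the nearest mm from the axis ticks). For the STL, each face is triangulated and given an outward normal.

solid part
  facet normal 0.0000 0.0000 -1.0000
    outer loop
      vertex 3.500 13.062 0.000
      vertex 10.500 13.062 0.000
      vertex 14.000 7.000 0.000
    endloop
  endfacet
  facet normal 0.0000 0.0000 -1.0000
    outer loop
      vertex 0.000 7.000 0.000
      vertex 3.500 13.062 0.000
      vertex 14.000 7.000 0.000
    endloop
  endfacet
  facet normal 0.0000 0.0000 -1.0000
    outer loop
      vertex 3.500 0.938 0.000
      vertex 0.000 7.000 0.000
      vertex 14.000 7.000 0.000
    endloop
  endfacet
  facet normal 0.0000 0.0000 -1.0000
    outer loop
      vertex 10.500 0.938 0.000
      vertex 3.500 0.938 0.000
      vertex 14.000 7.000 0.000
    endloop
  endfacet
  facet normal 0.0000 0.0000 1.0000
    outer loop
      vertex 14.000 7.000 21.000
      vertex 10.500 13.062 21.000
      vertex 3.500 13.062 21.000
    endloop
  endfacet
  facet normal 0.0000 0.0000 1.0000
    outer loop
      vertex 14.000 7.000 21.000
      vertex 3.500 13.062 21.000
      vertex 0.000 7.000 21.000
    endloop
  endfacet
  facet normal 0.0000 0.0000 1.0000
    outer loop
      vertex 14.000 7.000 21.000
      vertex 0.000 7.000 21.000
      vertex 3.500 0.938 21.000
    endloop
  endfacet
  facet normal 0.0000 0.0000 1.0000
    outer loop
      vertex 14.000 7.000 21.000
      vertex 3.500 0.938 21.000
      vertex 10.500 0.938 21.000
    endloop
  endfacet
  facet normal 0.8660 0.5000 0.0000
    outer loop
      vertex 14.000 7.000 0.000
      vertex 10.500 13.062 0.000
      vertex 10.500 13.062 21.000
    endloop
  endfacet
  facet normal 0.8660 0.5000 0.0000
    outer loop
      vertex 14.000 7.000 0.000
      vertex 10.500 13.062 21.000
      vertex 14.000 7.000 21.000
    endloop
  endfacet
  facet normal 0.0000 1.0000 0.0000
    outer loop
      vertex 10.500 13.062 0.000
      vertex 3.500 13.062 0.000
      vertex 3.500 13.062 21.000
    endloop
  endfacet
  facet normal 0.0000 1.0000 0.0000
    outer loop
      vertex 10.500 13.062 0.000
      vertex 3.500 13.062 21.000
      vertex 10.500 13.062 21.000
    endloop
  endfacet
  facet normal -0.8660 0.5000 0.0000
    outer loop
      vertex 3.500 13.062 0.000
      vertex 0.000 7.000 0.000
      vertex 0.000 7.000 21.000
    endloop
  endfacet
  facet normal -0.8660 0.5000 0.0000
    outer loop
      vertex 3.500 13.062 0.000
      vertex 0.000 7.000 21.000
      vertex 3.500 13.062 21.000
    endloop
  endfacet
  facet normal -0.8660 -0.5000 0.0000
    outer loop
      vertex 0.000 7.000 0.000
      vertex 3.500 0.938 0.000
      vertex 3.500 0.938 21.000
    endloop
  endfacet
  facet normal -0.8660 -0.5000 0.0000
    outer loop
      vertex 0.000 7.000 0.000
      vertex 3.500 0.938 21.000
      vertex 0.000 7.000 21.000
    endloop
  endfacet
  facet normal 0.0000 -1.0000 0.0000
    outer loop
      vertex 3.500 0.938 0.000
      vertex 10.500 0.938 0.000
      vertex 10.500 0.938 21.000
    endloop
  endfacet
  facet normal 0.0000 -1.0000 0.0000
    outer loop
      vertex 3.500 0.938 0.000
      vertex 10.500 0.938 21.000
      vertex 3.500 0.938 21.000
    endloop
  endfacet
  facet normal 0.8660 -0.5000 0.0000
    outer loop
      vertex 10.500 0.938 0.000
      vertex 14.000 7.000 0.000
      vertex 14.000 7.000 21.000
    endloop
  endfacet
  facet normal 0.8660 -0.5000 0.0000
    outer loop
      vertex 10.500 0.938 0.000
      vertex 14.000 7.000 21.000
      vertex 10.500 0.938 21.000
    endloop
  endfacet
endsolid part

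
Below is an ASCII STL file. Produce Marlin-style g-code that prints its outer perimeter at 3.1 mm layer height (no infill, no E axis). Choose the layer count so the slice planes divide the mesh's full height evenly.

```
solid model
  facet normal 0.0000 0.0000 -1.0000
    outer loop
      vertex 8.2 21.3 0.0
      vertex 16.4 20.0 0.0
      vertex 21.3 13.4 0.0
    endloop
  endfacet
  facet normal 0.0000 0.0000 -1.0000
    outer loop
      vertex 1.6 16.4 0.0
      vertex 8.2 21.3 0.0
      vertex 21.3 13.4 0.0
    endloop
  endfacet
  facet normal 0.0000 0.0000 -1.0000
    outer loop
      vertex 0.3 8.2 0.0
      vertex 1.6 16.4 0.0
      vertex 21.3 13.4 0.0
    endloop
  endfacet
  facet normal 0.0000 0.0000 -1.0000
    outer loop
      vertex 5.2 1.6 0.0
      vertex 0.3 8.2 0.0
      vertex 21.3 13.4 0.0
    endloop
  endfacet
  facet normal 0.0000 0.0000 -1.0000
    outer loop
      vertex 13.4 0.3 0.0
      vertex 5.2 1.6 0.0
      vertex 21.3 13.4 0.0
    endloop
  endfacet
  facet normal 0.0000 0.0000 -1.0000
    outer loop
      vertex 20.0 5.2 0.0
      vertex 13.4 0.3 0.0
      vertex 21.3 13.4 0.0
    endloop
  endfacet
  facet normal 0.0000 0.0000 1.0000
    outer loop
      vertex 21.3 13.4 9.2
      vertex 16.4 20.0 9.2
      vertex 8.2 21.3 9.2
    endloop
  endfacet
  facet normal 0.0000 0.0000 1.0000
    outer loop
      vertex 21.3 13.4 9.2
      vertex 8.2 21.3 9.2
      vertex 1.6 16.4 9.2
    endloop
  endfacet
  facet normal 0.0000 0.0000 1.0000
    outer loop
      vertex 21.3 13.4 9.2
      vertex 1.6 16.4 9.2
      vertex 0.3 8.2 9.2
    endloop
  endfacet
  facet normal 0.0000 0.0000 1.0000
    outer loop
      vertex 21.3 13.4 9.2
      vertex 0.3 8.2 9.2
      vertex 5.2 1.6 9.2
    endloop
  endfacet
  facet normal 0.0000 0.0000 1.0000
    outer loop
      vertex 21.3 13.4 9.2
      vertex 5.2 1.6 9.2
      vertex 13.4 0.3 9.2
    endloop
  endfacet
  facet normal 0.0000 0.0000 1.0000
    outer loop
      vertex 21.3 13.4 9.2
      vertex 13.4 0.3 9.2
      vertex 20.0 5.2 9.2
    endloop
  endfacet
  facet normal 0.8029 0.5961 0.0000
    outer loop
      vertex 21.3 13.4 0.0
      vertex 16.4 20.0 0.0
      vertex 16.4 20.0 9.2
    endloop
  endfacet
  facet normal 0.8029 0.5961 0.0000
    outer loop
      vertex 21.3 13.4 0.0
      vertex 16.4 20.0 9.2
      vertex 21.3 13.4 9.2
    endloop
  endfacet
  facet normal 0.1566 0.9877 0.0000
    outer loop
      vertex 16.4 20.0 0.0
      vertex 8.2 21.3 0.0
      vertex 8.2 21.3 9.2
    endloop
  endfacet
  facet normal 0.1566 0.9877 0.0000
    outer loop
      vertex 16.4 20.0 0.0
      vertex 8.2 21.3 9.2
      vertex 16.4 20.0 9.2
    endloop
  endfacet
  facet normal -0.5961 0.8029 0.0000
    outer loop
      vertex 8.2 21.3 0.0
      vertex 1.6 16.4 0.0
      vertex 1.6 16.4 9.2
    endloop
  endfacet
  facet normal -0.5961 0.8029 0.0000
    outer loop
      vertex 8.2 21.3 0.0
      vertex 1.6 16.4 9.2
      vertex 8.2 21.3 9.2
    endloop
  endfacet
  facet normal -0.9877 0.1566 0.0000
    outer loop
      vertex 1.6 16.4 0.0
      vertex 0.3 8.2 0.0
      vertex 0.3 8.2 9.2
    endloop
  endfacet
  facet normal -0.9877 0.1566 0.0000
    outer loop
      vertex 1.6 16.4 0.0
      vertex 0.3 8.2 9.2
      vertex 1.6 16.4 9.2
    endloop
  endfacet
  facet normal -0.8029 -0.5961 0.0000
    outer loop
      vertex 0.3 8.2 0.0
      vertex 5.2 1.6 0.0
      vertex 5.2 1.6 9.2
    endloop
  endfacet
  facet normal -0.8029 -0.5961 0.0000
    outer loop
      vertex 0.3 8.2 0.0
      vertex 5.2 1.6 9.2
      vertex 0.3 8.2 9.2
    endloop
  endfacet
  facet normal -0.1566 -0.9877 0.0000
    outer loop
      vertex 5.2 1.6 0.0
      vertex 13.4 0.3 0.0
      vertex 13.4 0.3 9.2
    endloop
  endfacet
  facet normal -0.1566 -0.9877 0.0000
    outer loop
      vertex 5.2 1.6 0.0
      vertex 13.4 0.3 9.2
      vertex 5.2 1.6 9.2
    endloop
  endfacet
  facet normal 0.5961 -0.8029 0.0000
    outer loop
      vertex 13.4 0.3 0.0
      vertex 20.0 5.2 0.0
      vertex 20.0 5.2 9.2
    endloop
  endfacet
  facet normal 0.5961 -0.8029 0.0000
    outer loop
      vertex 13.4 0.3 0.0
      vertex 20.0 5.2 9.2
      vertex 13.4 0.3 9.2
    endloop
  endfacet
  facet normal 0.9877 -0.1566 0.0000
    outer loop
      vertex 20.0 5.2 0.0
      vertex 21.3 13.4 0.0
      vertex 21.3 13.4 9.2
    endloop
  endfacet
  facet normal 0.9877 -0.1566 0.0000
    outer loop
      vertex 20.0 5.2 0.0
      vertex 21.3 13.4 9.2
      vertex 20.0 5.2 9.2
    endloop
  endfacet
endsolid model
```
; perimeter-only toolpath
G21 ; units = mm
G90 ; absolute positioning
G28 ; home
; layer 1
G0 Z3.1
G0 X21.3 Y13.4
G1 X16.4 Y20.0
G1 X8.2 Y21.3
G1 X1.6 Y16.4
G1 X0.3 Y8.2
G1 X5.2 Y1.6
G1 X13.4 Y0.3
G1 X20.0 Y5.2
G1 X21.3 Y13.4
; layer 2
G0 Z6.1
G0 X21.3 Y13.4
G1 X16.4 Y20.0
G1 X8.2 Y21.3
G1 X1.6 Y16.4
G1 X0.3 Y8.2
G1 X5.2 Y1.6
G1 X13.4 Y0.3
G1 X20.0 Y5.2
G1 X21.3 Y13.4
; layer 3
G0 Z9.2
G0 X21.3 Y13.4
G1 X16.4 Y20.0
G1 X8.2 Y21.3
G1 X1.6 Y16.4
G1 X0.3 Y8.2
G1 X5.2 Y1.6
G1 X13.4 Y0.3
G1 X20.0 Y5.2
G1 X21.3 Y13.4
M2 ; end

The solid is a regular 8-sided prism (a cylinder approximated with 8 flat sides), circumscribed radius ≈ 10.8 mm, height ≈ 9.2 mm. Slicing at Δz = 3.1 mm — 3 equal slices spanning the solid's height, so layer i sits at z = i·h/3 — gives 3 non-empty perimeters. Each is a 8-segment closed polygon; G0 lifts to the layer z and rapids to the start vertex, then G1 traces the edges.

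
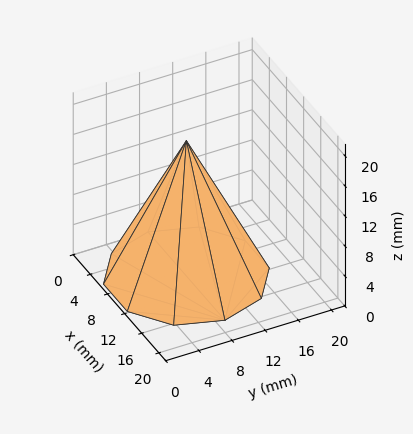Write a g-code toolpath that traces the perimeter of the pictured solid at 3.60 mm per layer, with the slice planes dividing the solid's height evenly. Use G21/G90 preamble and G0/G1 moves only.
Reading the render: the shape is a regular 10-sided pyramid, base circumscribed radius ≈ 9 mm, apex at z ≈ 18 mm (dimensions read to the nearest mm from the axis ticks). For the g-code, the solid's height is divided into equal slices at the stated Δz and each level perimeter traced with G1 moves after a G0 lift.

; perimeter-only toolpath
G21 ; units = mm
G90 ; absolute positioning
G28 ; home
; layer 1
G0 Z3.60
G0 X16.20 Y9.00
G1 X14.82 Y13.23
G1 X11.22 Y15.85
G1 X6.78 Y15.85
G1 X3.18 Y13.23
G1 X1.80 Y9.00
G1 X3.18 Y4.77
G1 X6.78 Y2.15
G1 X11.22 Y2.15
G1 X14.82 Y4.77
G1 X16.20 Y9.00
; layer 2
G0 Z7.20
G0 X14.40 Y9.00
G1 X13.37 Y12.17
G1 X10.67 Y14.14
G1 X7.33 Y14.14
G1 X4.63 Y12.17
G1 X3.60 Y9.00
G1 X4.63 Y5.83
G1 X7.33 Y3.86
G1 X10.67 Y3.86
G1 X13.37 Y5.83
G1 X14.40 Y9.00
; layer 3
G0 Z10.80
G0 X12.60 Y9.00
G1 X11.91 Y11.12
G1 X10.11 Y12.42
G1 X7.89 Y12.42
G1 X6.09 Y11.12
G1 X5.40 Y9.00
G1 X6.09 Y6.88
G1 X7.89 Y5.58
G1 X10.11 Y5.58
G1 X11.91 Y6.88
G1 X12.60 Y9.00
; layer 4
G0 Z14.40
G0 X10.80 Y9.00
G1 X10.46 Y10.06
G1 X9.56 Y10.71
G1 X8.44 Y10.71
G1 X7.54 Y10.06
G1 X7.20 Y9.00
G1 X7.54 Y7.94
G1 X8.44 Y7.29
G1 X9.56 Y7.29
G1 X10.46 Y7.94
G1 X10.80 Y9.00
M2 ; end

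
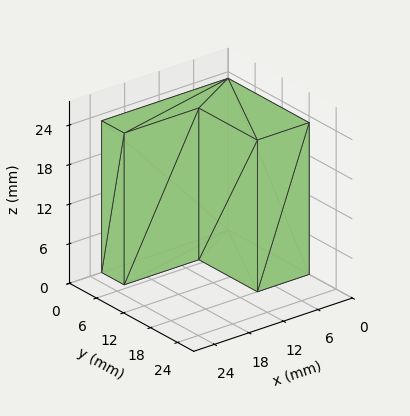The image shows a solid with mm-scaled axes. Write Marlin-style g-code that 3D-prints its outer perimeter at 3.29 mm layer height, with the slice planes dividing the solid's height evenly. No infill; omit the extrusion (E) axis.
Reading the render: the shape is an L-shaped prism: outer 22 × 18 mm, arm thicknesses ≈ 5 mm (horizontal) and 9 mm (vertical), extruded 23 mm in z (dimensions read to the nearest mm from the axis ticks). For the g-code, the solid's height is divided into equal slices at the stated Δz and each level perimeter traced with G1 moves after a G0 lift.

; perimeter-only toolpath
G21 ; units = mm
G90 ; absolute positioning
G28 ; home
; layer 1
G0 Z3.29
G0 X0.00 Y0.00
G1 X22.00 Y0.00
G1 X22.00 Y5.00
G1 X9.00 Y5.00
G1 X9.00 Y18.00
G1 X0.00 Y18.00
G1 X0.00 Y0.00
; layer 2
G0 Z6.57
G0 X0.00 Y0.00
G1 X22.00 Y0.00
G1 X22.00 Y5.00
G1 X9.00 Y5.00
G1 X9.00 Y18.00
G1 X0.00 Y18.00
G1 X0.00 Y0.00
; layer 3
G0 Z9.86
G0 X0.00 Y0.00
G1 X22.00 Y0.00
G1 X22.00 Y5.00
G1 X9.00 Y5.00
G1 X9.00 Y18.00
G1 X0.00 Y18.00
G1 X0.00 Y0.00
; layer 4
G0 Z13.14
G0 X0.00 Y0.00
G1 X22.00 Y0.00
G1 X22.00 Y5.00
G1 X9.00 Y5.00
G1 X9.00 Y18.00
G1 X0.00 Y18.00
G1 X0.00 Y0.00
; layer 5
G0 Z16.43
G0 X0.00 Y0.00
G1 X22.00 Y0.00
G1 X22.00 Y5.00
G1 X9.00 Y5.00
G1 X9.00 Y18.00
G1 X0.00 Y18.00
G1 X0.00 Y0.00
; layer 6
G0 Z19.71
G0 X0.00 Y0.00
G1 X22.00 Y0.00
G1 X22.00 Y5.00
G1 X9.00 Y5.00
G1 X9.00 Y18.00
G1 X0.00 Y18.00
G1 X0.00 Y0.00
; layer 7
G0 Z23.00
G0 X0.00 Y0.00
G1 X22.00 Y0.00
G1 X22.00 Y5.00
G1 X9.00 Y5.00
G1 X9.00 Y18.00
G1 X0.00 Y18.00
G1 X0.00 Y0.00
M2 ; end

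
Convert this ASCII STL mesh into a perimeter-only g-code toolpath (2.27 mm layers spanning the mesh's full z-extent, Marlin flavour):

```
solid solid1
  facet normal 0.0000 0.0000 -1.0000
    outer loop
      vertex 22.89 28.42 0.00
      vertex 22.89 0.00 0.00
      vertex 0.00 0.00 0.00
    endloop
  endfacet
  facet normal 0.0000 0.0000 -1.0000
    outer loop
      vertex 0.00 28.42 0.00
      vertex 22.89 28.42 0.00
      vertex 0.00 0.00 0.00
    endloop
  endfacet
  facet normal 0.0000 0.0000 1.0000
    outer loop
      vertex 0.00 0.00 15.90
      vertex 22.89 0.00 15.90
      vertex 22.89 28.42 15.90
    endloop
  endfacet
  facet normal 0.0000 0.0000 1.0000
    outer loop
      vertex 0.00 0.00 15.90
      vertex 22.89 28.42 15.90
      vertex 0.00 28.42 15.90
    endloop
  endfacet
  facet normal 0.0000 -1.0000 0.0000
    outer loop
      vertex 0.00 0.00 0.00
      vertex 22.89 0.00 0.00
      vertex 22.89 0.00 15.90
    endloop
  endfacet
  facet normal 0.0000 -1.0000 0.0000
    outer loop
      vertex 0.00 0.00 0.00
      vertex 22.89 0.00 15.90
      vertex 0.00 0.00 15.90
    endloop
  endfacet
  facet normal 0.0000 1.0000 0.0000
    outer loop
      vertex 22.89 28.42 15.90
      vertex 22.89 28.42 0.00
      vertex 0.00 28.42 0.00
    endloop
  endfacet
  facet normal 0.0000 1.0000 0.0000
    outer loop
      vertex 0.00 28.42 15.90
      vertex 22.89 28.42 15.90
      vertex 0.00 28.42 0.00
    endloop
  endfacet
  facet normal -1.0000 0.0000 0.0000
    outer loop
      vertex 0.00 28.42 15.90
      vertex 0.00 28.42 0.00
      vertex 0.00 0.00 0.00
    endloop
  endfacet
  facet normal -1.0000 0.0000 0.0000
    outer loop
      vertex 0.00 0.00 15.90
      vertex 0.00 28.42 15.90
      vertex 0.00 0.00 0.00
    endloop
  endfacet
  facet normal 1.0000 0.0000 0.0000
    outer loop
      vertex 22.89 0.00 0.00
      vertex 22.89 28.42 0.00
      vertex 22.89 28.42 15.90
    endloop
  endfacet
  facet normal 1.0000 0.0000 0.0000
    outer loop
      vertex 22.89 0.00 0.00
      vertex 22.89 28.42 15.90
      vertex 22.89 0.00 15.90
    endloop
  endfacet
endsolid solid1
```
; perimeter-only toolpath
G21 ; units = mm
G90 ; absolute positioning
G28 ; home
; layer 1
G0 Z2.27
G0 X0.00 Y0.00
G1 X22.89 Y0.00
G1 X22.89 Y28.42
G1 X0.00 Y28.42
G1 X0.00 Y0.00
; layer 2
G0 Z4.54
G0 X0.00 Y0.00
G1 X22.89 Y0.00
G1 X22.89 Y28.42
G1 X0.00 Y28.42
G1 X0.00 Y0.00
; layer 3
G0 Z6.81
G0 X0.00 Y0.00
G1 X22.89 Y0.00
G1 X22.89 Y28.42
G1 X0.00 Y28.42
G1 X0.00 Y0.00
; layer 4
G0 Z9.09
G0 X0.00 Y0.00
G1 X22.89 Y0.00
G1 X22.89 Y28.42
G1 X0.00 Y28.42
G1 X0.00 Y0.00
; layer 5
G0 Z11.36
G0 X0.00 Y0.00
G1 X22.89 Y0.00
G1 X22.89 Y28.42
G1 X0.00 Y28.42
G1 X0.00 Y0.00
; layer 6
G0 Z13.63
G0 X0.00 Y0.00
G1 X22.89 Y0.00
G1 X22.89 Y28.42
G1 X0.00 Y28.42
G1 X0.00 Y0.00
; layer 7
G0 Z15.90
G0 X0.00 Y0.00
G1 X22.89 Y0.00
G1 X22.89 Y28.42
G1 X0.00 Y28.42
G1 X0.00 Y0.00
M2 ; end

The solid is a rectangular box, roughly 22.9 × 28.4 mm footprint and 15.9 mm tall. Slicing at Δz = 2.27 mm — 7 equal slices spanning the solid's height, so layer i sits at z = i·h/7 — gives 7 non-empty perimeters. Each is a 4-segment closed polygon; G0 lifts to the layer z and rapids to the start vertex, then G1 traces the edges.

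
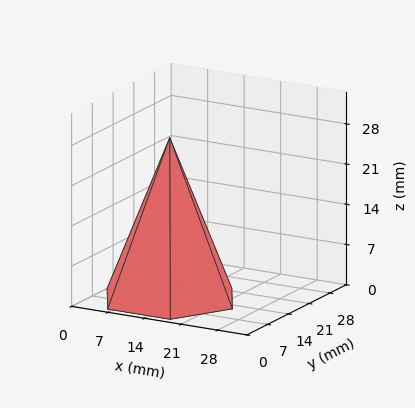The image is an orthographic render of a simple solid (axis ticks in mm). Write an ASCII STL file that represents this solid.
Reading the render: the shape is a regular 6-sided pyramid, base circumscribed radius ≈ 12 mm, apex at z ≈ 28 mm (dimensions read to the nearest mm from the axis ticks). For the STL, each face is triangulated and given an outward normal.

solid part
  facet normal 0.0000 0.0000 -1.0000
    outer loop
      vertex 6.000 22.392 0.000
      vertex 18.000 22.392 0.000
      vertex 24.000 12.000 0.000
    endloop
  endfacet
  facet normal 0.0000 0.0000 -1.0000
    outer loop
      vertex 0.000 12.000 0.000
      vertex 6.000 22.392 0.000
      vertex 24.000 12.000 0.000
    endloop
  endfacet
  facet normal 0.0000 0.0000 -1.0000
    outer loop
      vertex 6.000 1.608 0.000
      vertex 0.000 12.000 0.000
      vertex 24.000 12.000 0.000
    endloop
  endfacet
  facet normal 0.0000 0.0000 -1.0000
    outer loop
      vertex 18.000 1.608 0.000
      vertex 6.000 1.608 0.000
      vertex 24.000 12.000 0.000
    endloop
  endfacet
  facet normal 0.8119 0.4688 0.3480
    outer loop
      vertex 24.000 12.000 0.000
      vertex 18.000 22.392 0.000
      vertex 12.000 12.000 28.000
    endloop
  endfacet
  facet normal 0.0000 0.9375 0.3480
    outer loop
      vertex 18.000 22.392 0.000
      vertex 6.000 22.392 0.000
      vertex 12.000 12.000 28.000
    endloop
  endfacet
  facet normal -0.8119 0.4688 0.3480
    outer loop
      vertex 6.000 22.392 0.000
      vertex 0.000 12.000 0.000
      vertex 12.000 12.000 28.000
    endloop
  endfacet
  facet normal -0.8119 -0.4688 0.3480
    outer loop
      vertex 0.000 12.000 0.000
      vertex 6.000 1.608 0.000
      vertex 12.000 12.000 28.000
    endloop
  endfacet
  facet normal 0.0000 -0.9375 0.3480
    outer loop
      vertex 6.000 1.608 0.000
      vertex 18.000 1.608 0.000
      vertex 12.000 12.000 28.000
    endloop
  endfacet
  facet normal 0.8119 -0.4688 0.3480
    outer loop
      vertex 18.000 1.608 0.000
      vertex 24.000 12.000 0.000
      vertex 12.000 12.000 28.000
    endloop
  endfacet
endsolid part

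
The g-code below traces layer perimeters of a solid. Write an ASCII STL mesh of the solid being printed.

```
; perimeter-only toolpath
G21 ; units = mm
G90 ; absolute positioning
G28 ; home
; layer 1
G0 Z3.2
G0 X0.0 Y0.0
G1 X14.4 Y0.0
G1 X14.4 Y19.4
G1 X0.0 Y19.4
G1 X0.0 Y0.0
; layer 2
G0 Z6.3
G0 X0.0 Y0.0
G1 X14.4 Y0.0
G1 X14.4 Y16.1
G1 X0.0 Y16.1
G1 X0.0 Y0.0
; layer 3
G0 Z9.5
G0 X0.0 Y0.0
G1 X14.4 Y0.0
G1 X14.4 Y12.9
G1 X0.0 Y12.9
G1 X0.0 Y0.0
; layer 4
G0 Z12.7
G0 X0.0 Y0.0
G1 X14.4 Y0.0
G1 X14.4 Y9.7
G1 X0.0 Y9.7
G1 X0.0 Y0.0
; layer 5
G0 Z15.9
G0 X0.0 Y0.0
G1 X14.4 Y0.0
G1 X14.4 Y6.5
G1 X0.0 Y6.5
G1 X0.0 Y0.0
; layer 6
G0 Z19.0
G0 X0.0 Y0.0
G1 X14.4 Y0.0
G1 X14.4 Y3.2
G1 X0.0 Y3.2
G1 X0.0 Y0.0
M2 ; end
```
solid part
  facet normal 0.0000 0.0000 -1.0000
    outer loop
      vertex 14.4 22.6 0.0
      vertex 14.4 0.0 0.0
      vertex 0.0 0.0 0.0
    endloop
  endfacet
  facet normal 0.0000 0.0000 -1.0000
    outer loop
      vertex 0.0 22.6 0.0
      vertex 14.4 22.6 0.0
      vertex 0.0 0.0 0.0
    endloop
  endfacet
  facet normal 0.0000 -1.0000 0.0000
    outer loop
      vertex 0.0 0.0 0.0
      vertex 14.4 0.0 0.0
      vertex 14.4 0.0 22.2
    endloop
  endfacet
  facet normal 0.0000 -1.0000 0.0000
    outer loop
      vertex 0.0 0.0 0.0
      vertex 14.4 0.0 22.2
      vertex 0.0 0.0 22.2
    endloop
  endfacet
  facet normal 0.0000 0.7008 0.7134
    outer loop
      vertex 0.0 0.0 22.2
      vertex 14.4 0.0 22.2
      vertex 14.4 22.6 0.0
    endloop
  endfacet
  facet normal 0.0000 0.7008 0.7134
    outer loop
      vertex 0.0 0.0 22.2
      vertex 14.4 22.6 0.0
      vertex 0.0 22.6 0.0
    endloop
  endfacet
  facet normal -1.0000 0.0000 0.0000
    outer loop
      vertex 0.0 0.0 22.2
      vertex 0.0 22.6 0.0
      vertex 0.0 0.0 0.0
    endloop
  endfacet
  facet normal 1.0000 0.0000 0.0000
    outer loop
      vertex 14.4 0.0 0.0
      vertex 14.4 22.6 0.0
      vertex 14.4 0.0 22.2
    endloop
  endfacet
endsolid part

The G0 Z moves step by Δz≈3.2 mm. The G1 loops shrink linearly with z, so the solid tapers from its base footprint up to z≈22.2. Closing with a flat bottom cap and the tapered top and triangulating gives 8 facets — a wedge (ramp): 14.4 × 22.6 mm base, rising to 22.2 mm along the y=0 edge and sloping linearly to z=0 at y=22.6.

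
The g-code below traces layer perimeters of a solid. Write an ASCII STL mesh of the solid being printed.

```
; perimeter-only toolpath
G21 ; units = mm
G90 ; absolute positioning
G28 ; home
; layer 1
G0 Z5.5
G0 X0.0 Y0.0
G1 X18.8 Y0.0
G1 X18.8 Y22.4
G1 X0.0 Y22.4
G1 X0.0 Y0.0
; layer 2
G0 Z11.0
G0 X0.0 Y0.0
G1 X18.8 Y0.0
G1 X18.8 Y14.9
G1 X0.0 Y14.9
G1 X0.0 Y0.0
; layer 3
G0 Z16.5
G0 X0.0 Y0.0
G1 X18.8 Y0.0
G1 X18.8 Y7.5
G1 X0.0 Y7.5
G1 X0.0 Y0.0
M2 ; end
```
solid part
  facet normal 0.0000 0.0000 -1.0000
    outer loop
      vertex 18.8 29.9 0.0
      vertex 18.8 0.0 0.0
      vertex 0.0 0.0 0.0
    endloop
  endfacet
  facet normal 0.0000 0.0000 -1.0000
    outer loop
      vertex 0.0 29.9 0.0
      vertex 18.8 29.9 0.0
      vertex 0.0 0.0 0.0
    endloop
  endfacet
  facet normal 0.0000 -1.0000 0.0000
    outer loop
      vertex 0.0 0.0 0.0
      vertex 18.8 0.0 0.0
      vertex 18.8 0.0 22.0
    endloop
  endfacet
  facet normal 0.0000 -1.0000 0.0000
    outer loop
      vertex 0.0 0.0 0.0
      vertex 18.8 0.0 22.0
      vertex 0.0 0.0 22.0
    endloop
  endfacet
  facet normal 0.0000 0.5926 0.8055
    outer loop
      vertex 0.0 0.0 22.0
      vertex 18.8 0.0 22.0
      vertex 18.8 29.9 0.0
    endloop
  endfacet
  facet normal 0.0000 0.5926 0.8055
    outer loop
      vertex 0.0 0.0 22.0
      vertex 18.8 29.9 0.0
      vertex 0.0 29.9 0.0
    endloop
  endfacet
  facet normal -1.0000 0.0000 0.0000
    outer loop
      vertex 0.0 0.0 22.0
      vertex 0.0 29.9 0.0
      vertex 0.0 0.0 0.0
    endloop
  endfacet
  facet normal 1.0000 0.0000 0.0000
    outer loop
      vertex 18.8 0.0 0.0
      vertex 18.8 29.9 0.0
      vertex 18.8 0.0 22.0
    endloop
  endfacet
endsolid part

The G0 Z moves step by Δz≈5.5 mm. The G1 loops shrink linearly with z, so the solid tapers from its base footprint up to z≈22. Closing with a flat bottom cap and the tapered top and triangulating gives 8 facets — a wedge (ramp): 18.8 × 29.9 mm base, rising to 22 mm along the y=0 edge and sloping linearly to z=0 at y=29.9.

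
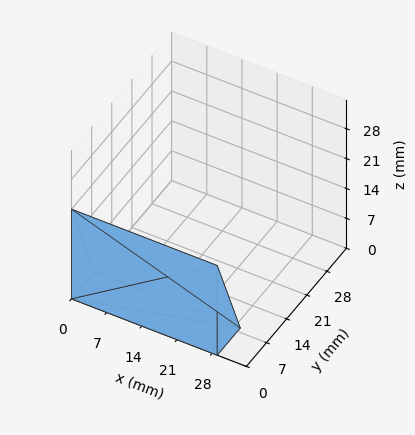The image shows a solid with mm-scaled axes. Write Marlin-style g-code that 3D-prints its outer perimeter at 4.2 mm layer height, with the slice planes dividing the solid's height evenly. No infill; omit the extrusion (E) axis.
Reading the render: the shape is a wedge (ramp): 29 × 8 mm base, rising to 21 mm along the y=0 edge and sloping linearly to z=0 at y=8 (dimensions read to the nearest mm from the axis ticks). For the g-code, the solid's height is divided into equal slices at the stated Δz and each level perimeter traced with G1 moves after a G0 lift.

; perimeter-only toolpath
G21 ; units = mm
G90 ; absolute positioning
G28 ; home
; layer 1
G0 Z4.2
G0 X0.0 Y0.0
G1 X29.0 Y0.0
G1 X29.0 Y6.4
G1 X0.0 Y6.4
G1 X0.0 Y0.0
; layer 2
G0 Z8.4
G0 X0.0 Y0.0
G1 X29.0 Y0.0
G1 X29.0 Y4.8
G1 X0.0 Y4.8
G1 X0.0 Y0.0
; layer 3
G0 Z12.6
G0 X0.0 Y0.0
G1 X29.0 Y0.0
G1 X29.0 Y3.2
G1 X0.0 Y3.2
G1 X0.0 Y0.0
; layer 4
G0 Z16.8
G0 X0.0 Y0.0
G1 X29.0 Y0.0
G1 X29.0 Y1.6
G1 X0.0 Y1.6
G1 X0.0 Y0.0
M2 ; end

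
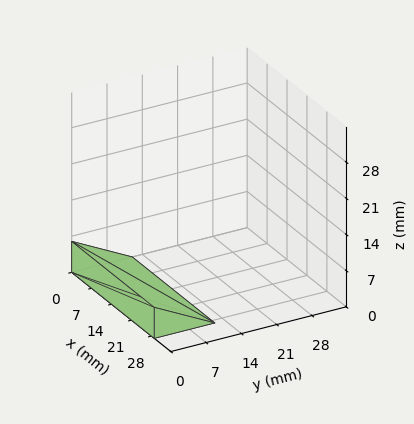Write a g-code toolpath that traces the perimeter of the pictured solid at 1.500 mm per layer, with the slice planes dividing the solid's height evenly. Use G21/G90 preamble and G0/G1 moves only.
Reading the render: the shape is a wedge (ramp): 29 × 12 mm base, rising to 6 mm along the y=0 edge and sloping linearly to z=0 at y=12 (dimensions read to the nearest mm from the axis ticks). For the g-code, the solid's height is divided into equal slices at the stated Δz and each level perimeter traced with G1 moves after a G0 lift.

; perimeter-only toolpath
G21 ; units = mm
G90 ; absolute positioning
G28 ; home
; layer 1
G0 Z1.500
G0 X0.000 Y0.000
G1 X29.000 Y0.000
G1 X29.000 Y9.000
G1 X0.000 Y9.000
G1 X0.000 Y0.000
; layer 2
G0 Z3.000
G0 X0.000 Y0.000
G1 X29.000 Y0.000
G1 X29.000 Y6.000
G1 X0.000 Y6.000
G1 X0.000 Y0.000
; layer 3
G0 Z4.500
G0 X0.000 Y0.000
G1 X29.000 Y0.000
G1 X29.000 Y3.000
G1 X0.000 Y3.000
G1 X0.000 Y0.000
M2 ; end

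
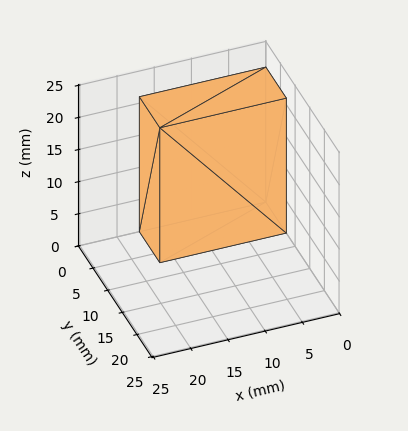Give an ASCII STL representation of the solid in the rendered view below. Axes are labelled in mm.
Reading the render: the shape is a rectangular box, roughly 17 × 7 mm footprint and 21 mm tall (dimensions read to the nearest mm from the axis ticks). For the STL, each face is triangulated and given an outward normal.

solid part
  facet normal 0.0000 0.0000 -1.0000
    outer loop
      vertex 17.000 7.000 0.000
      vertex 17.000 0.000 0.000
      vertex 0.000 0.000 0.000
    endloop
  endfacet
  facet normal 0.0000 0.0000 -1.0000
    outer loop
      vertex 0.000 7.000 0.000
      vertex 17.000 7.000 0.000
      vertex 0.000 0.000 0.000
    endloop
  endfacet
  facet normal 0.0000 0.0000 1.0000
    outer loop
      vertex 0.000 0.000 21.000
      vertex 17.000 0.000 21.000
      vertex 17.000 7.000 21.000
    endloop
  endfacet
  facet normal 0.0000 0.0000 1.0000
    outer loop
      vertex 0.000 0.000 21.000
      vertex 17.000 7.000 21.000
      vertex 0.000 7.000 21.000
    endloop
  endfacet
  facet normal 0.0000 -1.0000 0.0000
    outer loop
      vertex 0.000 0.000 0.000
      vertex 17.000 0.000 0.000
      vertex 17.000 0.000 21.000
    endloop
  endfacet
  facet normal 0.0000 -1.0000 0.0000
    outer loop
      vertex 0.000 0.000 0.000
      vertex 17.000 0.000 21.000
      vertex 0.000 0.000 21.000
    endloop
  endfacet
  facet normal 0.0000 1.0000 0.0000
    outer loop
      vertex 17.000 7.000 21.000
      vertex 17.000 7.000 0.000
      vertex 0.000 7.000 0.000
    endloop
  endfacet
  facet normal 0.0000 1.0000 0.0000
    outer loop
      vertex 0.000 7.000 21.000
      vertex 17.000 7.000 21.000
      vertex 0.000 7.000 0.000
    endloop
  endfacet
  facet normal -1.0000 0.0000 0.0000
    outer loop
      vertex 0.000 7.000 21.000
      vertex 0.000 7.000 0.000
      vertex 0.000 0.000 0.000
    endloop
  endfacet
  facet normal -1.0000 0.0000 0.0000
    outer loop
      vertex 0.000 0.000 21.000
      vertex 0.000 7.000 21.000
      vertex 0.000 0.000 0.000
    endloop
  endfacet
  facet normal 1.0000 0.0000 0.0000
    outer loop
      vertex 17.000 0.000 0.000
      vertex 17.000 7.000 0.000
      vertex 17.000 7.000 21.000
    endloop
  endfacet
  facet normal 1.0000 0.0000 0.0000
    outer loop
      vertex 17.000 0.000 0.000
      vertex 17.000 7.000 21.000
      vertex 17.000 0.000 21.000
    endloop
  endfacet
endsolid part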